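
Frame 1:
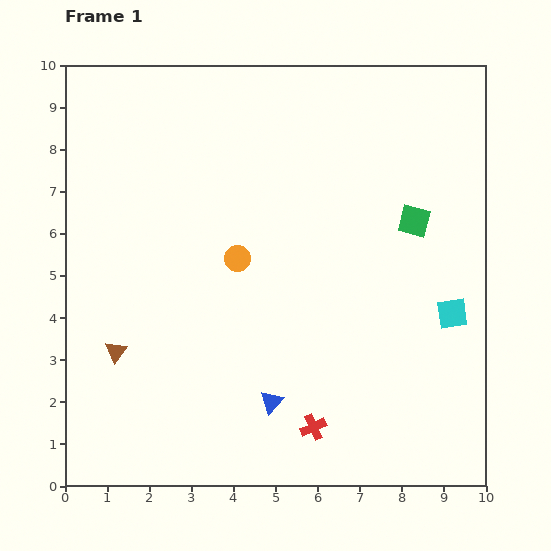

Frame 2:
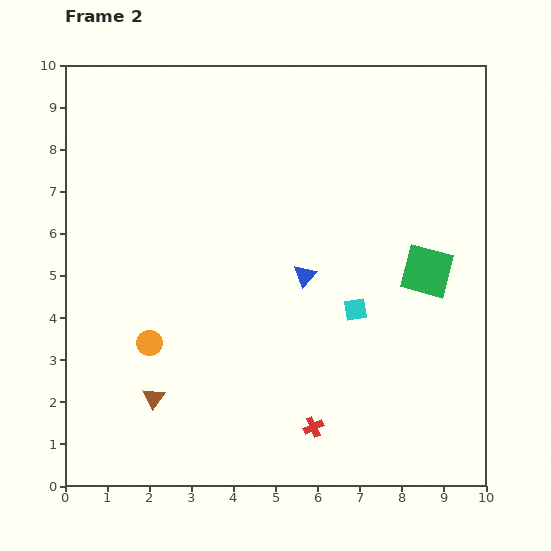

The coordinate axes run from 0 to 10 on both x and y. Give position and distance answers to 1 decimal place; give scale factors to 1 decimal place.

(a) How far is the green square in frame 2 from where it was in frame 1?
1.2

The green square moved from (8.3, 6.3) to (8.6, 5.1), a distance of √(0.3² + 1.2²) ≈ 1.2.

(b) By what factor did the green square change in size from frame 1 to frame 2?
1.6×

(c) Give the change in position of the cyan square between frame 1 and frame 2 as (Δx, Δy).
(-2.3, 0.1)

The cyan square was at (9.2, 4.1) in frame 1 and (6.9, 4.2) in frame 2.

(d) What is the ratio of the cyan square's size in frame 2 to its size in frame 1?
0.7×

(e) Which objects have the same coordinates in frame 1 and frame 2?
the red cross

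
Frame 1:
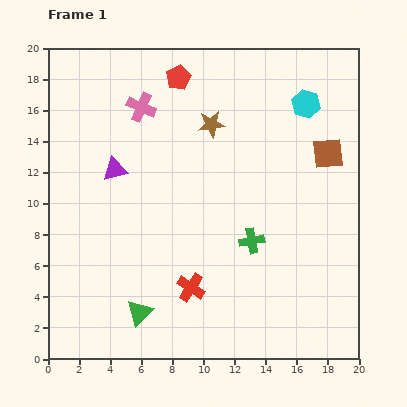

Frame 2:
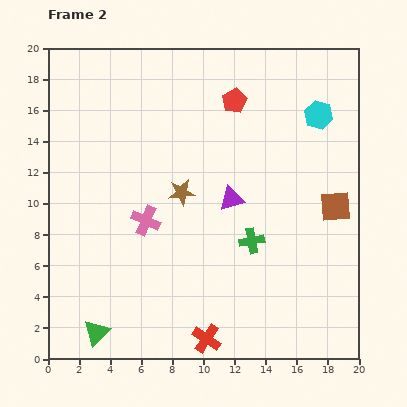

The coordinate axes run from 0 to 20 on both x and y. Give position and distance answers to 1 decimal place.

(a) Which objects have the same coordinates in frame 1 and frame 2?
the green cross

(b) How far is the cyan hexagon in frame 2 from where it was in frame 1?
1.1

The cyan hexagon moved from (16.6, 16.4) to (17.4, 15.7), a distance of √(0.8² + 0.7²) ≈ 1.1.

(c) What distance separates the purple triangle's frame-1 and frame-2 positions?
7.7

The purple triangle moved from (4.3, 12.2) to (11.8, 10.3), a distance of √(7.5² + 1.9²) ≈ 7.7.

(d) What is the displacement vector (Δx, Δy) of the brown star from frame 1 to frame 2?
(-1.9, -4.4)

The brown star was at (10.5, 15.1) in frame 1 and (8.6, 10.7) in frame 2.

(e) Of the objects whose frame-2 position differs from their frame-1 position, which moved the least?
the cyan hexagon

(moved 1.1)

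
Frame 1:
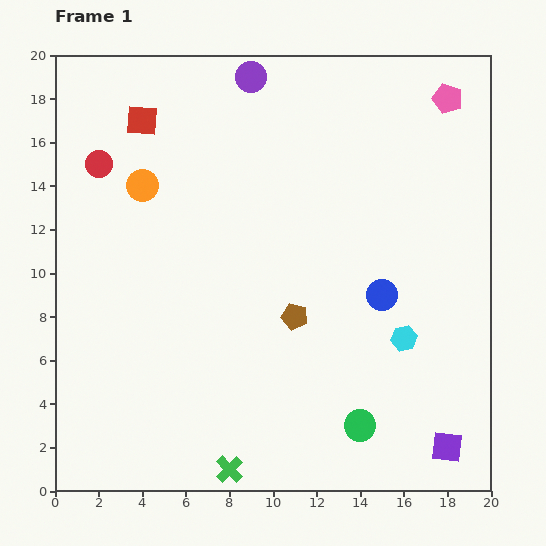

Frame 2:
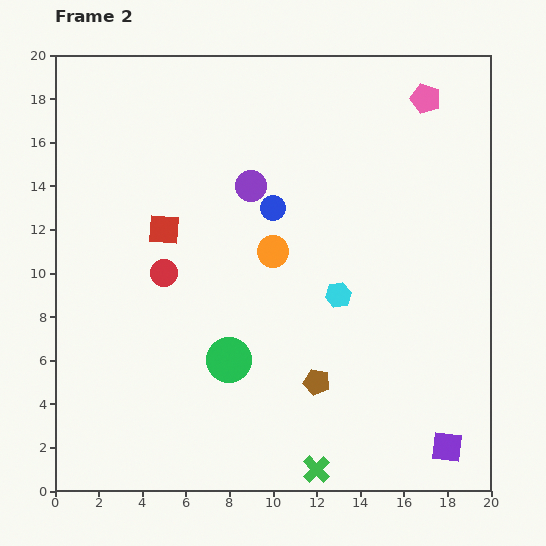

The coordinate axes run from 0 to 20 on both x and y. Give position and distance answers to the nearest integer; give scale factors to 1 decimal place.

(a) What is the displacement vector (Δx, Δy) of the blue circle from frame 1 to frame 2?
(-5, 4)

The blue circle was at (15, 9) in frame 1 and (10, 13) in frame 2.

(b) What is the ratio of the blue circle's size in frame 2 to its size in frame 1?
0.8×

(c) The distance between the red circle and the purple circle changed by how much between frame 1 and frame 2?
-2

Distance in frame 1: 8. Distance in frame 2: 6.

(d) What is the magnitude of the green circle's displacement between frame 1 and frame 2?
7

The green circle moved from (14, 3) to (8, 6), a distance of √(6² + 3²) ≈ 7.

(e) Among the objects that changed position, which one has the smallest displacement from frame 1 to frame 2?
the pink pentagon

(moved 1)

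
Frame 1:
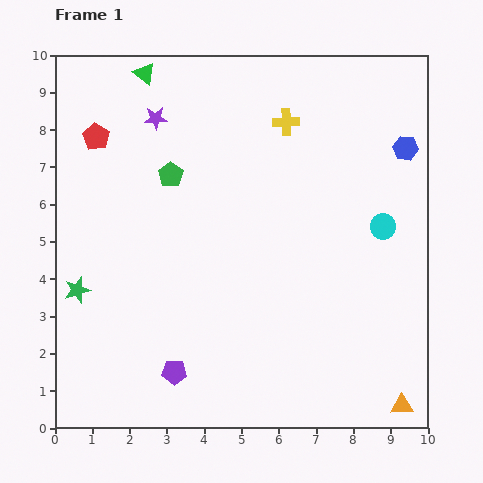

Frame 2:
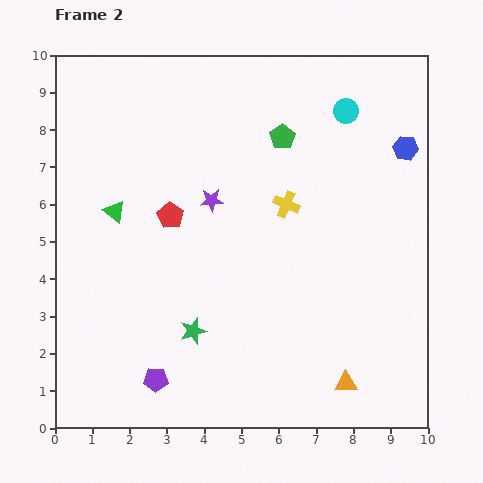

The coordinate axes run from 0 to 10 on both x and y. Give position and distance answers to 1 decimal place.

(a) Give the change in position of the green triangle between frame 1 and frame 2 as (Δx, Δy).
(-0.8, -3.7)

The green triangle was at (2.4, 9.5) in frame 1 and (1.6, 5.8) in frame 2.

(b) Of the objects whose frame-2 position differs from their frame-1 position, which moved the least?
the purple pentagon

(moved 0.5)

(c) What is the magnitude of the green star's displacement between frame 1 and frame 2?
3.3

The green star moved from (0.6, 3.7) to (3.7, 2.6), a distance of √(3.1² + 1.1²) ≈ 3.3.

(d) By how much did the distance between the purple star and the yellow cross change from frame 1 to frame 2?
-1.5

Distance in frame 1: 3.5. Distance in frame 2: 2.0.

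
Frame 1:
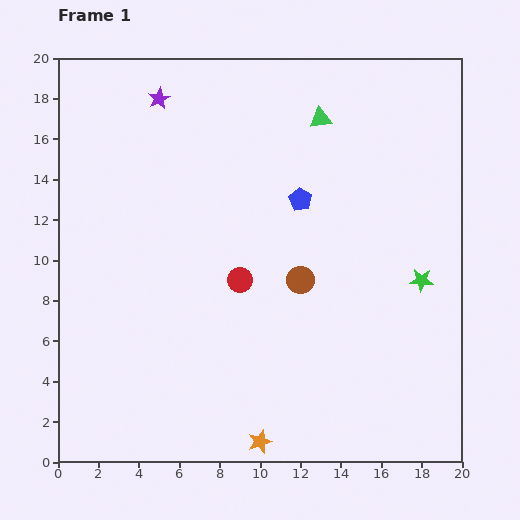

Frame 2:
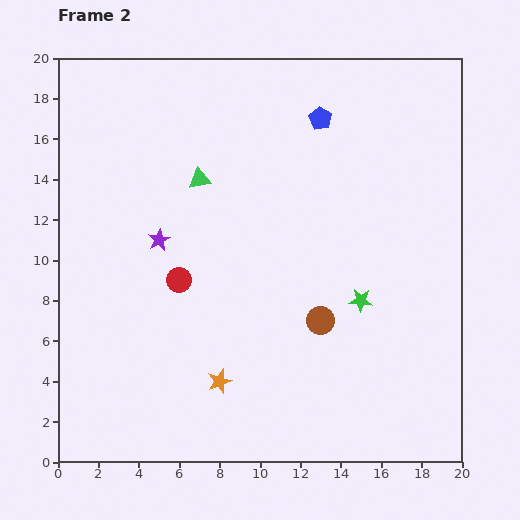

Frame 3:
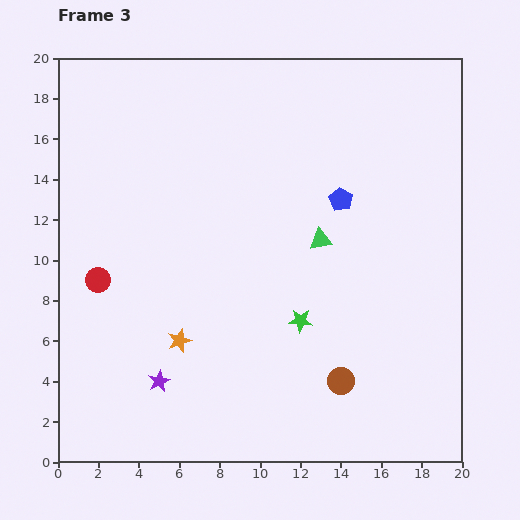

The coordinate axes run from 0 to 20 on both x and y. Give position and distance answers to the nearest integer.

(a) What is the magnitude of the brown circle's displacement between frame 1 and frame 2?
2

The brown circle moved from (12, 9) to (13, 7), a distance of √(1² + 2²) ≈ 2.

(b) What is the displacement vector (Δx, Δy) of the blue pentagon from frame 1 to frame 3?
(2, 0)

The blue pentagon was at (12, 13) in frame 1 and (14, 13) in frame 3.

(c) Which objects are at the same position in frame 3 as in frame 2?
none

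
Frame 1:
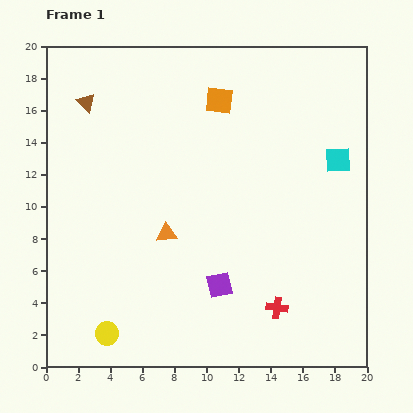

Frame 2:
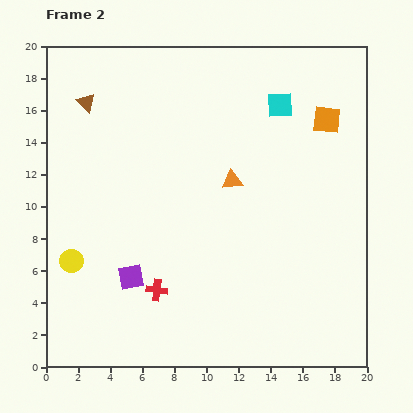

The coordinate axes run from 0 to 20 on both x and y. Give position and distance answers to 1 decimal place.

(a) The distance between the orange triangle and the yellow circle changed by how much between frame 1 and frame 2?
+4.0

Distance in frame 1: 7.2. Distance in frame 2: 11.2.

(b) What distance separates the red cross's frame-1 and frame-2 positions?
7.6

The red cross moved from (14.4, 3.7) to (6.9, 4.8), a distance of √(7.5² + 1.1²) ≈ 7.6.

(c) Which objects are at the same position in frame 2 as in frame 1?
the brown triangle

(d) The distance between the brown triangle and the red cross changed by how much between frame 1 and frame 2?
-5.0

Distance in frame 1: 17.5. Distance in frame 2: 12.5.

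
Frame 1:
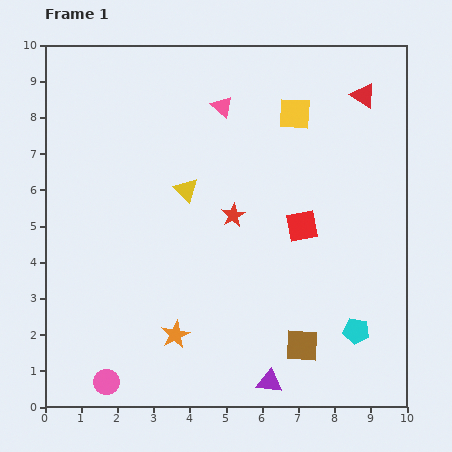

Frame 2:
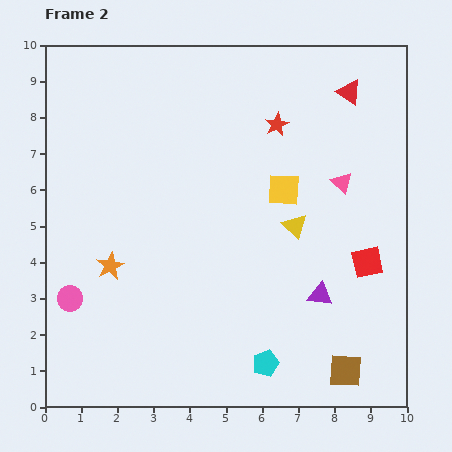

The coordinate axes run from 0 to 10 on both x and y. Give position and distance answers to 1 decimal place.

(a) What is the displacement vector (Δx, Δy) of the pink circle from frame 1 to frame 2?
(-1.0, 2.3)

The pink circle was at (1.7, 0.7) in frame 1 and (0.7, 3.0) in frame 2.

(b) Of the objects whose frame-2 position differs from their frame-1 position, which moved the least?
the red triangle

(moved 0.4)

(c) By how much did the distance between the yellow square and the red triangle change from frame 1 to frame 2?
+1.2

Distance in frame 1: 2.0. Distance in frame 2: 3.2.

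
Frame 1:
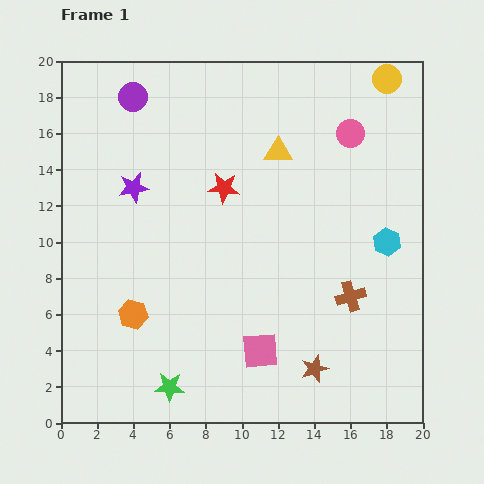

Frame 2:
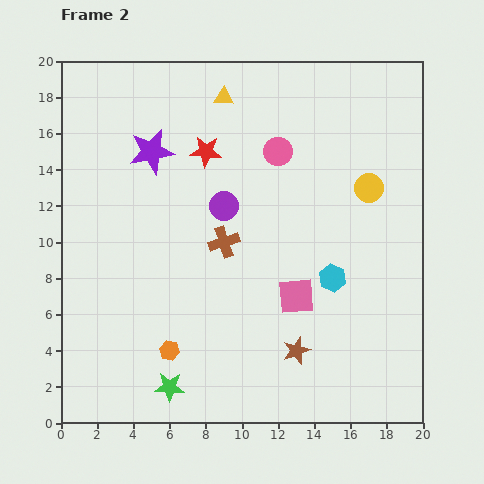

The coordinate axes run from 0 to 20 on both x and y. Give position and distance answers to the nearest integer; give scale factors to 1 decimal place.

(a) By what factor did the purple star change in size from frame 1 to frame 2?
1.5×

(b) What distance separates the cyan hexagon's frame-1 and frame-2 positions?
4

The cyan hexagon moved from (18, 10) to (15, 8), a distance of √(3² + 2²) ≈ 4.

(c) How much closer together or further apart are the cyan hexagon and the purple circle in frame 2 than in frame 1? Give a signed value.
-9

Distance in frame 1: 16. Distance in frame 2: 7.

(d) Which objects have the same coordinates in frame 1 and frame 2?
the green star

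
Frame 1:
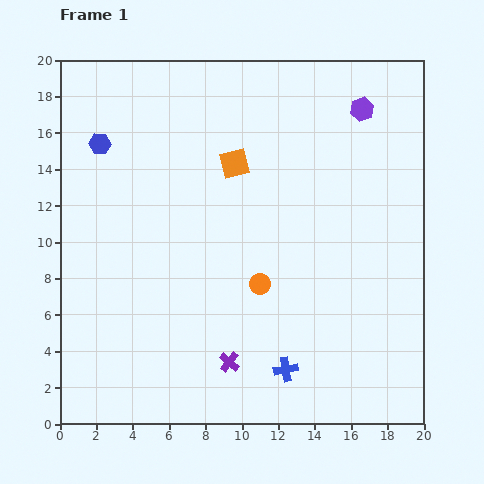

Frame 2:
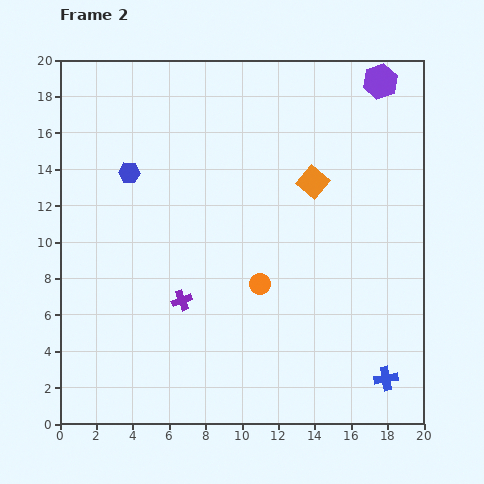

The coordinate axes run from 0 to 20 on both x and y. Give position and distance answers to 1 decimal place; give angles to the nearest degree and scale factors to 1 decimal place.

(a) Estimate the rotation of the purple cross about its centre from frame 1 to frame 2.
30° clockwise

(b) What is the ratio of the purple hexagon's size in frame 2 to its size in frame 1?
1.5×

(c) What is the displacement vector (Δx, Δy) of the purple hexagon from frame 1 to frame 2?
(1.0, 1.5)

The purple hexagon was at (16.6, 17.3) in frame 1 and (17.6, 18.8) in frame 2.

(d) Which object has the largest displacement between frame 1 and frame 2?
the blue cross

(moved 5.5; next 4.4)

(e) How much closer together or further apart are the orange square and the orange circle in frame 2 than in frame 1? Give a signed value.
-0.4

Distance in frame 1: 6.7. Distance in frame 2: 6.3.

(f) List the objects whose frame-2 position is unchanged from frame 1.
the orange circle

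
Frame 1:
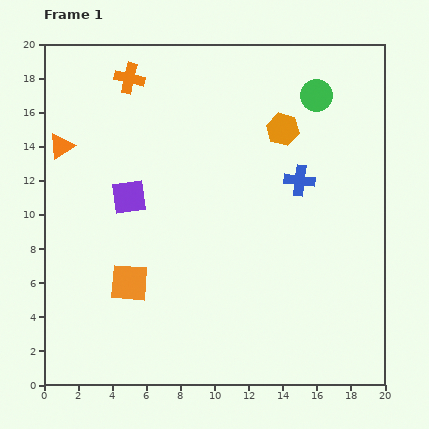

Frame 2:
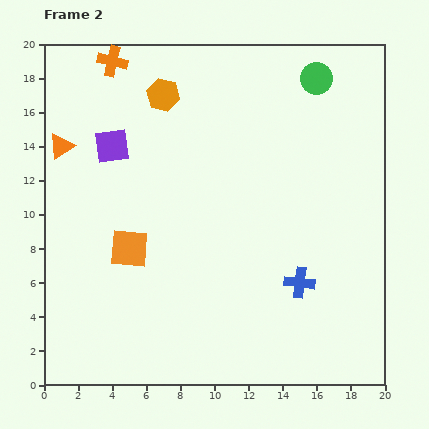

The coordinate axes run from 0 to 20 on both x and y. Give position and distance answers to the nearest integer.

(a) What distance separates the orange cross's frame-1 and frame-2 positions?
1

The orange cross moved from (5, 18) to (4, 19), a distance of √(1² + 1²) ≈ 1.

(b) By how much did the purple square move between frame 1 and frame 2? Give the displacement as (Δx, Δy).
(-1, 3)

The purple square was at (5, 11) in frame 1 and (4, 14) in frame 2.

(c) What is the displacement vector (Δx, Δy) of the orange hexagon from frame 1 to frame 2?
(-7, 2)

The orange hexagon was at (14, 15) in frame 1 and (7, 17) in frame 2.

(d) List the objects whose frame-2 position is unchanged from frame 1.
the orange triangle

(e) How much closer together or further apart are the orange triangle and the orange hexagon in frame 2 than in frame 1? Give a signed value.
-6

Distance in frame 1: 13. Distance in frame 2: 7.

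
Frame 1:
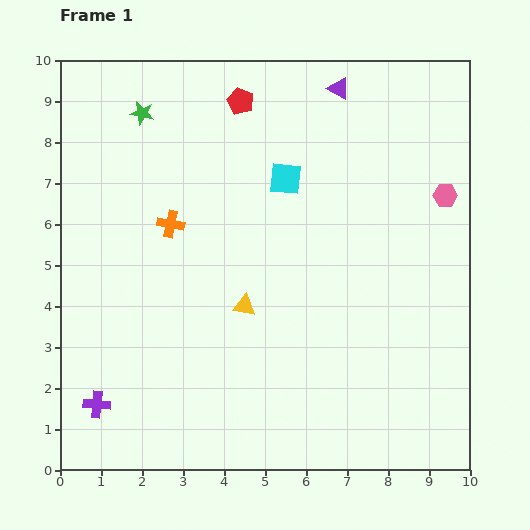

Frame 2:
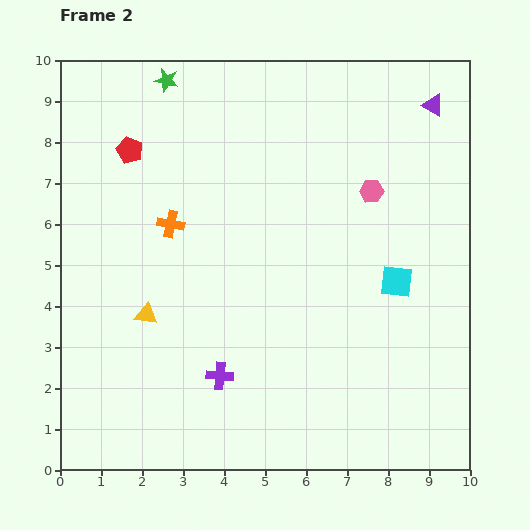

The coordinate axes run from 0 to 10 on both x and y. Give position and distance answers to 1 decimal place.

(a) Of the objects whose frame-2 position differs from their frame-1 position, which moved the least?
the green star

(moved 1.0)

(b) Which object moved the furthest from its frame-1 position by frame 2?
the cyan square

(moved 3.7; next 3.1)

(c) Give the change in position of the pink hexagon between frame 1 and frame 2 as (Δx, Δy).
(-1.8, 0.1)

The pink hexagon was at (9.4, 6.7) in frame 1 and (7.6, 6.8) in frame 2.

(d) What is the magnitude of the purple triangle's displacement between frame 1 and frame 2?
2.3

The purple triangle moved from (6.8, 9.3) to (9.1, 8.9), a distance of √(2.3² + 0.4²) ≈ 2.3.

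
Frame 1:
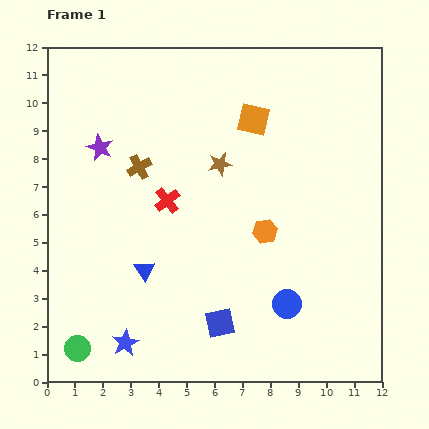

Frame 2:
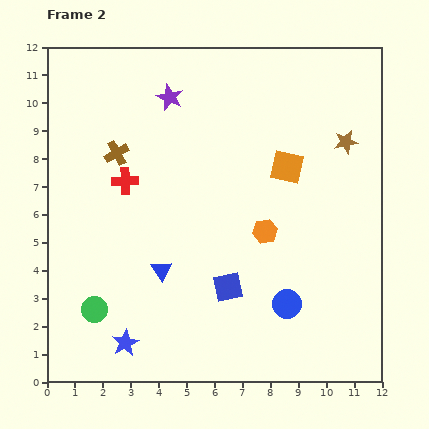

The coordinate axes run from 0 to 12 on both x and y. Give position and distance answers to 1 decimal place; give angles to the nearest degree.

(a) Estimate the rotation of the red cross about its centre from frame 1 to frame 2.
36° clockwise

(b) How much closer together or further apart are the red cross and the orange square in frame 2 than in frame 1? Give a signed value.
+1.6

Distance in frame 1: 4.2. Distance in frame 2: 5.8.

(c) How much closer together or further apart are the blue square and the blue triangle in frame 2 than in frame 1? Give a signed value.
-0.8

Distance in frame 1: 3.3. Distance in frame 2: 2.5.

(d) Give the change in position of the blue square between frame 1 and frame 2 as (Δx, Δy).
(0.3, 1.3)

The blue square was at (6.2, 2.1) in frame 1 and (6.5, 3.4) in frame 2.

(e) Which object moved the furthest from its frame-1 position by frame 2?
the brown star

(moved 4.6; next 3.1)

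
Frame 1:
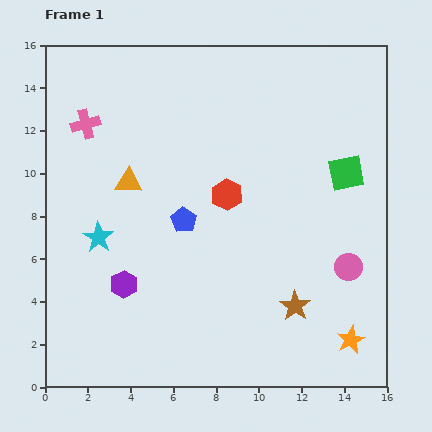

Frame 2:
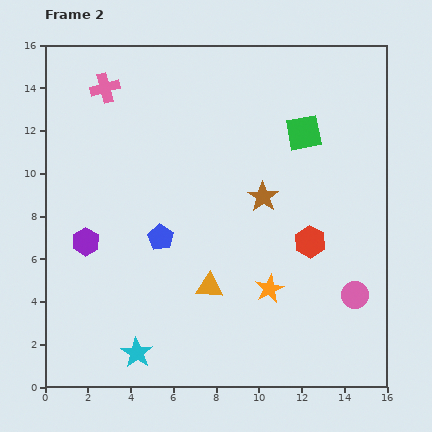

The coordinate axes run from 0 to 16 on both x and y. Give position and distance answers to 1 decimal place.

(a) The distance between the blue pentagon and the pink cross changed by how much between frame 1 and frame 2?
+1.1

Distance in frame 1: 6.4. Distance in frame 2: 7.5.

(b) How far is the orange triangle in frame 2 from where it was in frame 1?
6.2

The orange triangle moved from (3.9, 9.6) to (7.7, 4.7), a distance of √(3.8² + 4.9²) ≈ 6.2.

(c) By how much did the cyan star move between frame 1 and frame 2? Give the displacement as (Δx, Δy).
(1.8, -5.4)

The cyan star was at (2.5, 7.0) in frame 1 and (4.3, 1.6) in frame 2.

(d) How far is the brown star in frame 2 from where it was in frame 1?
5.3

The brown star moved from (11.7, 3.8) to (10.2, 8.9), a distance of √(1.5² + 5.1²) ≈ 5.3.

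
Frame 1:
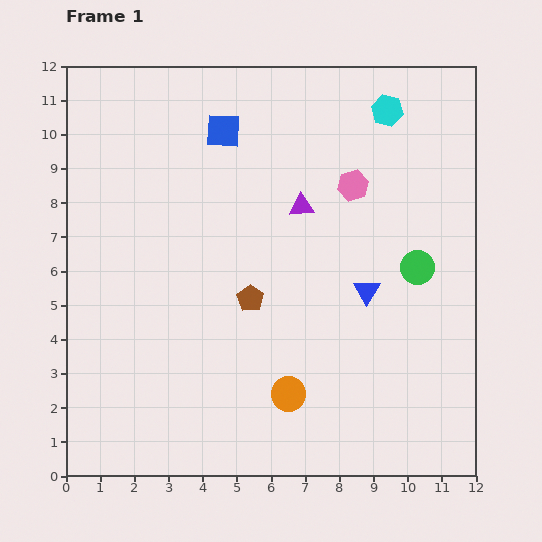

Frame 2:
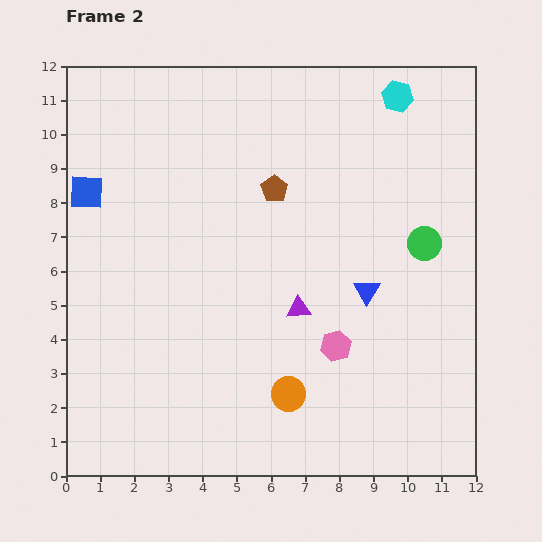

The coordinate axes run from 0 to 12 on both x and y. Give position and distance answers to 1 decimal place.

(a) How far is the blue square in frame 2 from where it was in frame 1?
4.4

The blue square moved from (4.6, 10.1) to (0.6, 8.3), a distance of √(4.0² + 1.8²) ≈ 4.4.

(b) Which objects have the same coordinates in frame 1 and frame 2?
the blue triangle, the orange circle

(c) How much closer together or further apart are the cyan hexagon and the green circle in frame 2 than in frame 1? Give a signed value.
-0.3

Distance in frame 1: 4.7. Distance in frame 2: 4.4.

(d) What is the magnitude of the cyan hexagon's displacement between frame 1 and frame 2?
0.5

The cyan hexagon moved from (9.4, 10.7) to (9.7, 11.1), a distance of √(0.3² + 0.4²) ≈ 0.5.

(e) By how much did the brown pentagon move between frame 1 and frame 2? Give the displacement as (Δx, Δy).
(0.7, 3.2)

The brown pentagon was at (5.4, 5.2) in frame 1 and (6.1, 8.4) in frame 2.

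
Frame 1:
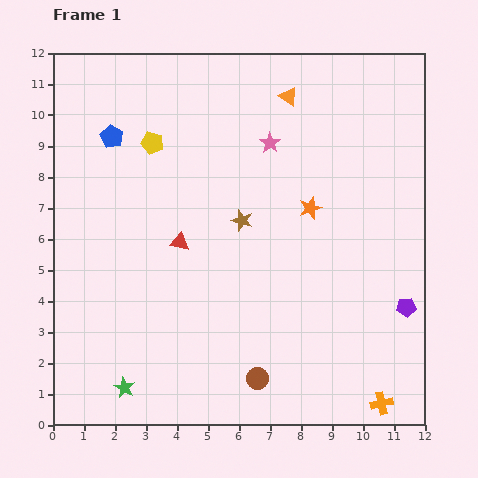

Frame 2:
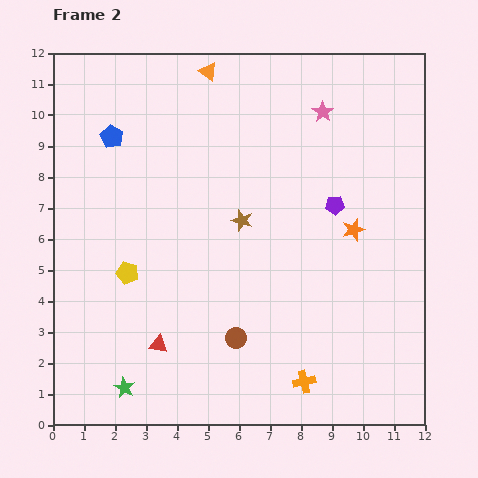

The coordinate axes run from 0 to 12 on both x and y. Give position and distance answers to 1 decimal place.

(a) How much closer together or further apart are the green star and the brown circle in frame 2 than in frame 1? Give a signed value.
-0.4

Distance in frame 1: 4.3. Distance in frame 2: 3.9.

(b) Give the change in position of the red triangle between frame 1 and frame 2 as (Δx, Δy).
(-0.7, -3.3)

The red triangle was at (4.1, 5.9) in frame 1 and (3.4, 2.6) in frame 2.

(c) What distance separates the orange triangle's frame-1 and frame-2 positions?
2.7

The orange triangle moved from (7.6, 10.6) to (5.0, 11.4), a distance of √(2.6² + 0.8²) ≈ 2.7.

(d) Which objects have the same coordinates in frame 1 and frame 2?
the green star, the blue pentagon, the brown star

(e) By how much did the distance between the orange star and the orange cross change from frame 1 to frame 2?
-1.5

Distance in frame 1: 6.7. Distance in frame 2: 5.2.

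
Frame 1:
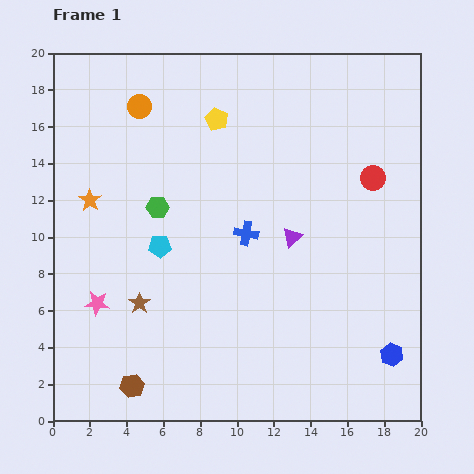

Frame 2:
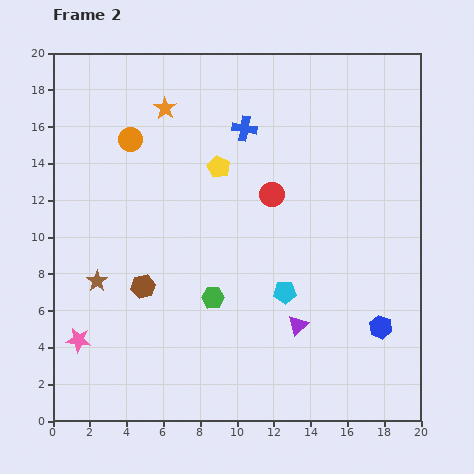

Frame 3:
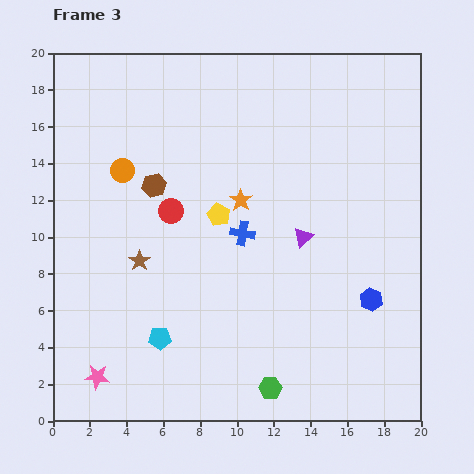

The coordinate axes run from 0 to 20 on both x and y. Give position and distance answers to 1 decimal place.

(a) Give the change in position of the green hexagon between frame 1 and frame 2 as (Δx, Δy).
(3.0, -4.9)

The green hexagon was at (5.7, 11.6) in frame 1 and (8.7, 6.7) in frame 2.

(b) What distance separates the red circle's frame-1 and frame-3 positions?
11.1

The red circle moved from (17.4, 13.2) to (6.4, 11.4), a distance of √(11.0² + 1.8²) ≈ 11.1.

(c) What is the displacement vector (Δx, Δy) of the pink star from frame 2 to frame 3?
(1.0, -2.0)

The pink star was at (1.4, 4.4) in frame 2 and (2.4, 2.4) in frame 3.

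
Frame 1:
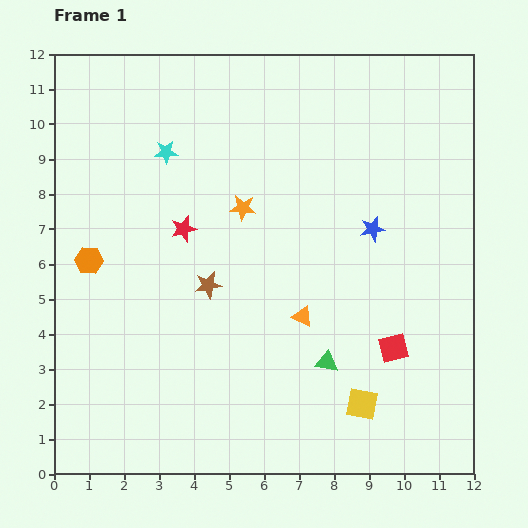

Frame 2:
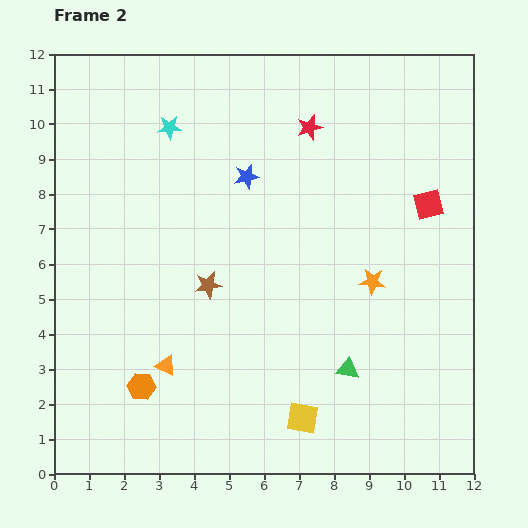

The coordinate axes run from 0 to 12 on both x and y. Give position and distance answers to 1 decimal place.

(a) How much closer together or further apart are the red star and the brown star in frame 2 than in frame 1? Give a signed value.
+3.7

Distance in frame 1: 1.7. Distance in frame 2: 5.4.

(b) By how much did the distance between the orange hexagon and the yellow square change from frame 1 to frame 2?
-4.1

Distance in frame 1: 8.8. Distance in frame 2: 4.7.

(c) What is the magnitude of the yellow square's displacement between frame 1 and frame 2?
1.7

The yellow square moved from (8.8, 2.0) to (7.1, 1.6), a distance of √(1.7² + 0.4²) ≈ 1.7.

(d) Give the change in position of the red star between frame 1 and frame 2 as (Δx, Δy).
(3.6, 2.9)

The red star was at (3.7, 7.0) in frame 1 and (7.3, 9.9) in frame 2.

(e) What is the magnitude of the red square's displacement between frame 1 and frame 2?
4.2

The red square moved from (9.7, 3.6) to (10.7, 7.7), a distance of √(1.0² + 4.1²) ≈ 4.2.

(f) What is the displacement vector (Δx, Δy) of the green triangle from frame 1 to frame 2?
(0.6, -0.2)

The green triangle was at (7.8, 3.2) in frame 1 and (8.4, 3.0) in frame 2.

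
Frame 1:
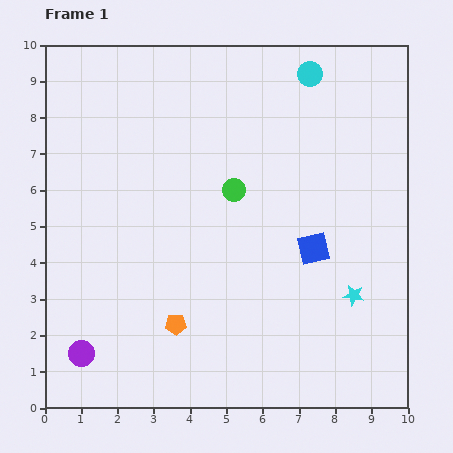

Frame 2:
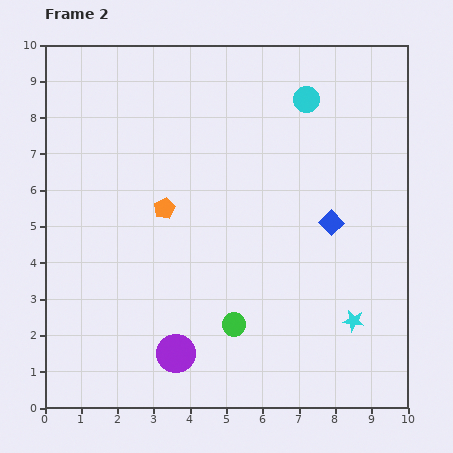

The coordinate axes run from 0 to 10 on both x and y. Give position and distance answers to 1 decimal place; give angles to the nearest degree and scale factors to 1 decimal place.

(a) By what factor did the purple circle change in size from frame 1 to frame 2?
1.5×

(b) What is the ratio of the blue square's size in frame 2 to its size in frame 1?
0.7×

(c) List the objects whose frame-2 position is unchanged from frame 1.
none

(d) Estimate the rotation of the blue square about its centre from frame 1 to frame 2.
31° counter-clockwise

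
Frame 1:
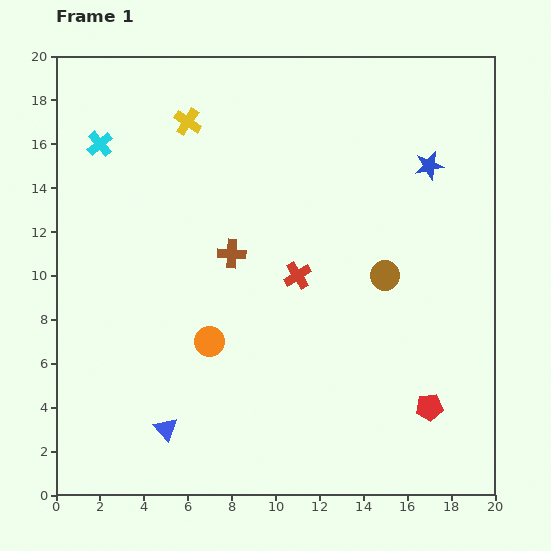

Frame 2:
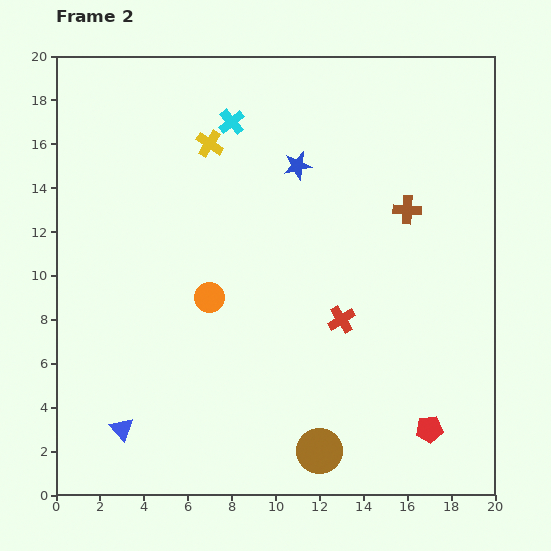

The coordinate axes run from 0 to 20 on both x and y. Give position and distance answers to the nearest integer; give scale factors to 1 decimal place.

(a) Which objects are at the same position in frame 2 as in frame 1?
none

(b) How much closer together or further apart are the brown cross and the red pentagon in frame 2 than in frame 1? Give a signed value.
-1

Distance in frame 1: 11. Distance in frame 2: 10.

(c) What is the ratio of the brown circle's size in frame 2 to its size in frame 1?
1.6×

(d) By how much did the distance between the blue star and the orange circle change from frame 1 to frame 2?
-6

Distance in frame 1: 13. Distance in frame 2: 7.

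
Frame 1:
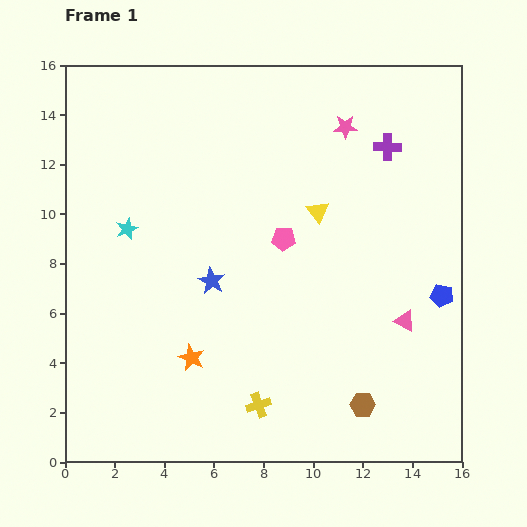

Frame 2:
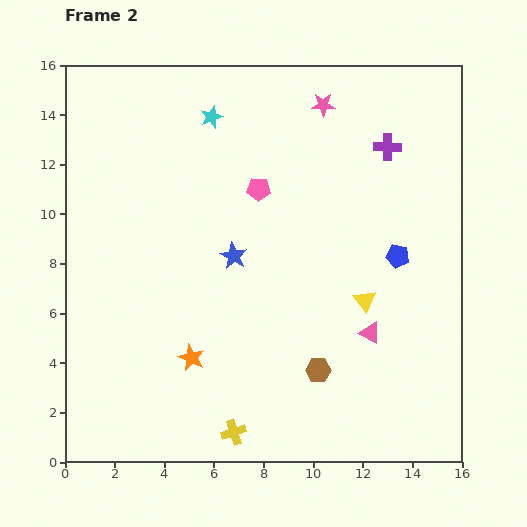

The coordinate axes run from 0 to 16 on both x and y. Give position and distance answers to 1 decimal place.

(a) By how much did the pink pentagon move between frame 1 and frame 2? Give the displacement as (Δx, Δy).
(-1.0, 2.0)

The pink pentagon was at (8.8, 9.0) in frame 1 and (7.8, 11.0) in frame 2.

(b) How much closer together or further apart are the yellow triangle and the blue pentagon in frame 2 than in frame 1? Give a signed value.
-3.8

Distance in frame 1: 6.0. Distance in frame 2: 2.2.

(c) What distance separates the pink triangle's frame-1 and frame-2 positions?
1.5

The pink triangle moved from (13.7, 5.7) to (12.3, 5.2), a distance of √(1.4² + 0.5²) ≈ 1.5.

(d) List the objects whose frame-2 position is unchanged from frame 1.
the orange star, the purple cross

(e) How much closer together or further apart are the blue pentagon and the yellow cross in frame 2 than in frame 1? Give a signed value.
+1.1

Distance in frame 1: 8.6. Distance in frame 2: 9.7.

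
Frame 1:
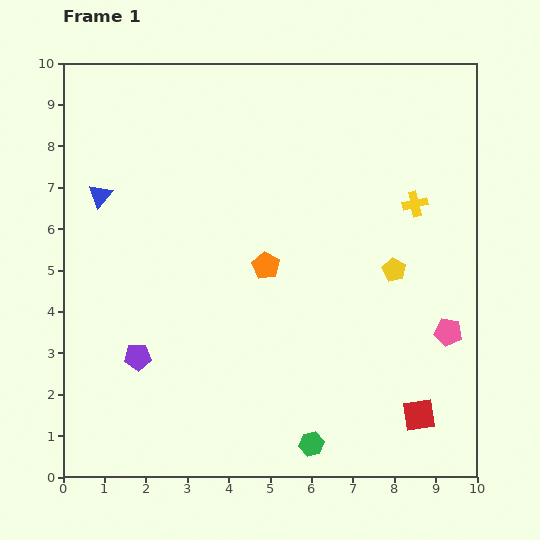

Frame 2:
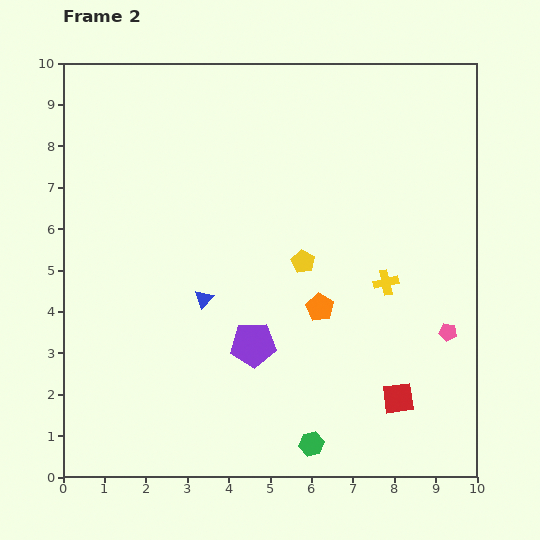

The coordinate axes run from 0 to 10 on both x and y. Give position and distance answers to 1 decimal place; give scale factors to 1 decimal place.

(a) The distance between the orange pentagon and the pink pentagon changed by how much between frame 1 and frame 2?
-1.5

Distance in frame 1: 4.7. Distance in frame 2: 3.2.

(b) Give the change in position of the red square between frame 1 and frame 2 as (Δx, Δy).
(-0.5, 0.4)

The red square was at (8.6, 1.5) in frame 1 and (8.1, 1.9) in frame 2.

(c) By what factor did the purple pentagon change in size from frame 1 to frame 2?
1.7×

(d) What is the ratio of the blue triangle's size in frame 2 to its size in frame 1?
0.8×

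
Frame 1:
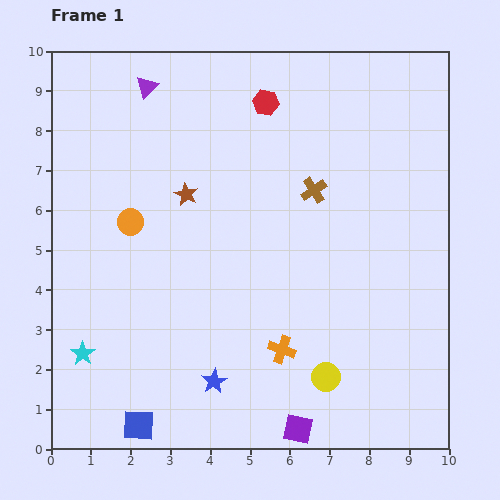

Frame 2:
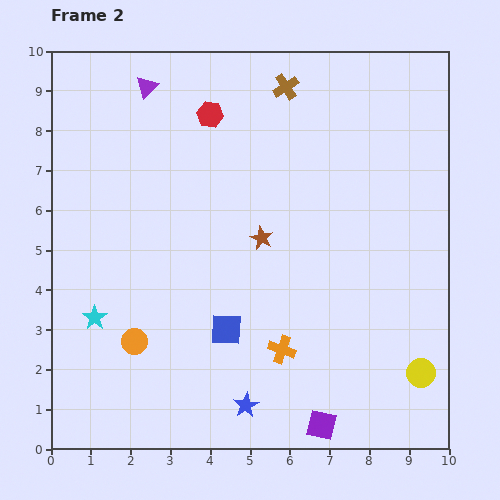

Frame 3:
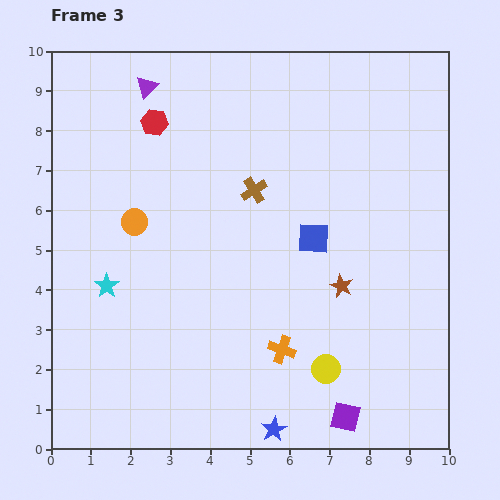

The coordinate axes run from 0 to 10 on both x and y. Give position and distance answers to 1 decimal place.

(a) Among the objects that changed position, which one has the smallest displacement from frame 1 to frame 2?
the purple square

(moved 0.6)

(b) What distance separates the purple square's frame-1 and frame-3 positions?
1.2

The purple square moved from (6.2, 0.5) to (7.4, 0.8), a distance of √(1.2² + 0.3²) ≈ 1.2.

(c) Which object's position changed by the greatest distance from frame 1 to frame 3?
the blue square

(moved 6.4; next 4.5)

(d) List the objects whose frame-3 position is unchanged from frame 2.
the purple triangle, the orange cross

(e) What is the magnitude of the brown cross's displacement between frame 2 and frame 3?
2.7

The brown cross moved from (5.9, 9.1) to (5.1, 6.5), a distance of √(0.8² + 2.6²) ≈ 2.7.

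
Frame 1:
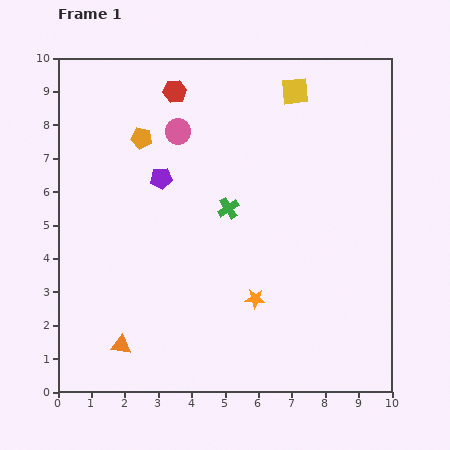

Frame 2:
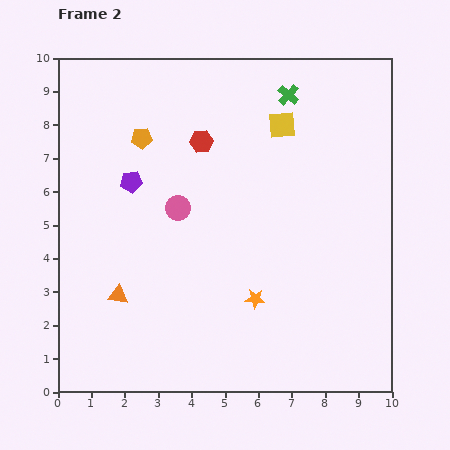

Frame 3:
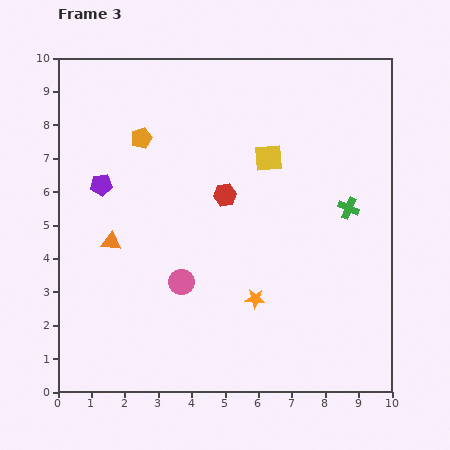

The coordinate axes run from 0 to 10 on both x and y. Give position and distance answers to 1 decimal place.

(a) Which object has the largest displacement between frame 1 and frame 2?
the green cross

(moved 3.8; next 2.3)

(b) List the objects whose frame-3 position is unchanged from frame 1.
the orange pentagon, the orange star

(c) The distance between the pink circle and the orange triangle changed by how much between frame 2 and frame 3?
-0.8

Distance in frame 2: 3.2. Distance in frame 3: 2.4.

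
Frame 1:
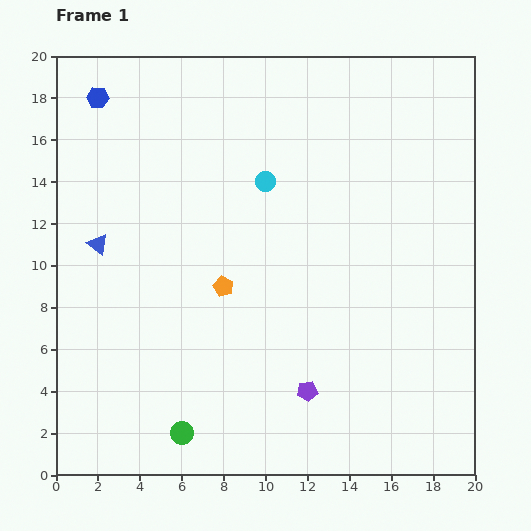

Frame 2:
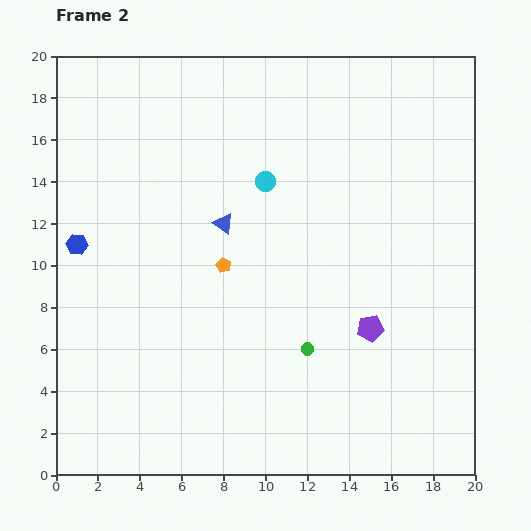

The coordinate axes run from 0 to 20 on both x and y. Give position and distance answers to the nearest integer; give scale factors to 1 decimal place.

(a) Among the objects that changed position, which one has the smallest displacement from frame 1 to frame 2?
the orange pentagon

(moved 1)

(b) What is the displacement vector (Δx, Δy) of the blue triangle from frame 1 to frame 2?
(6, 1)

The blue triangle was at (2, 11) in frame 1 and (8, 12) in frame 2.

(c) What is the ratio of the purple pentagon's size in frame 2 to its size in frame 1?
1.3×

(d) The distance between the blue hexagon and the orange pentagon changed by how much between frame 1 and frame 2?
-4

Distance in frame 1: 11. Distance in frame 2: 7.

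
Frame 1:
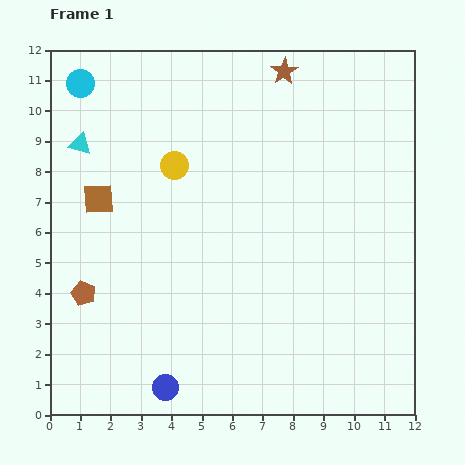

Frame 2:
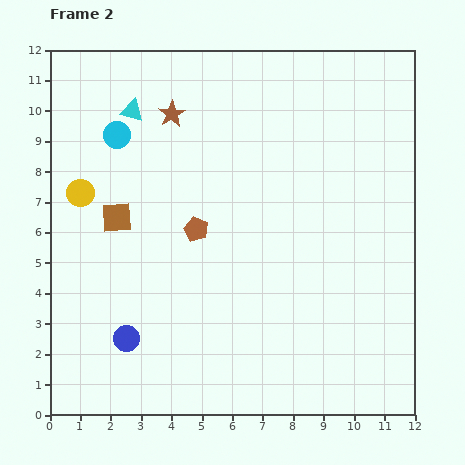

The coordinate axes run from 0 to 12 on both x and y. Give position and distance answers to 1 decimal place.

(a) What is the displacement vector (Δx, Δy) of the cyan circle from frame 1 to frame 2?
(1.2, -1.7)

The cyan circle was at (1.0, 10.9) in frame 1 and (2.2, 9.2) in frame 2.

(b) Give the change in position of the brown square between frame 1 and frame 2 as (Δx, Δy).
(0.6, -0.6)

The brown square was at (1.6, 7.1) in frame 1 and (2.2, 6.5) in frame 2.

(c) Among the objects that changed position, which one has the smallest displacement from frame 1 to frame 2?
the brown square

(moved 0.8)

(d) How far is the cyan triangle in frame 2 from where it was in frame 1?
2.0

The cyan triangle moved from (1.0, 8.9) to (2.7, 10.0), a distance of √(1.7² + 1.1²) ≈ 2.0.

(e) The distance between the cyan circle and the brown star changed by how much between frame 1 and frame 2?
-4.8

Distance in frame 1: 6.7. Distance in frame 2: 1.9.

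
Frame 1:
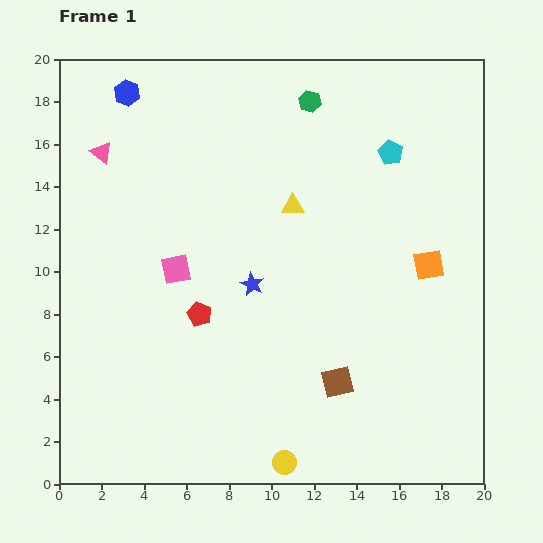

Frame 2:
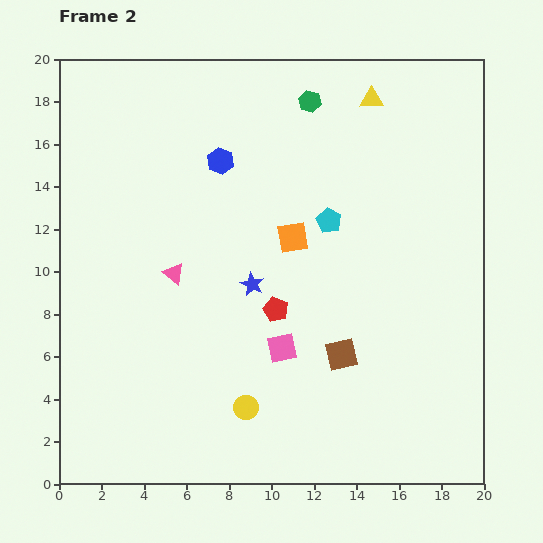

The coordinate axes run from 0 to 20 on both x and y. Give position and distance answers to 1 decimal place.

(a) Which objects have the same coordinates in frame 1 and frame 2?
the blue star, the green hexagon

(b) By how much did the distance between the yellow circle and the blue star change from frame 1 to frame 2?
-2.7

Distance in frame 1: 8.5. Distance in frame 2: 5.8.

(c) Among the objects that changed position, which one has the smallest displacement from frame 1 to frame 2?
the brown square

(moved 1.3)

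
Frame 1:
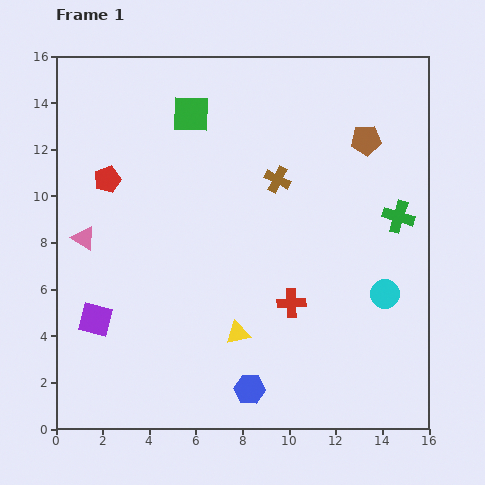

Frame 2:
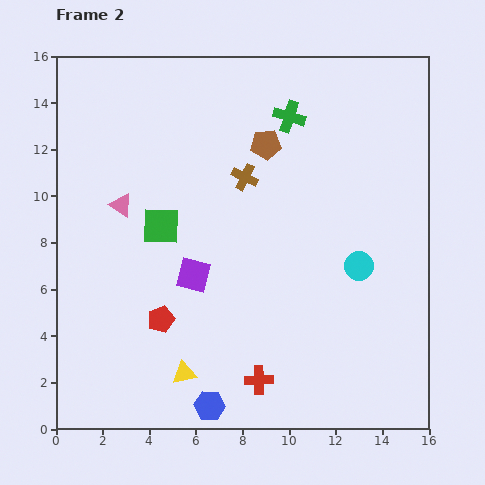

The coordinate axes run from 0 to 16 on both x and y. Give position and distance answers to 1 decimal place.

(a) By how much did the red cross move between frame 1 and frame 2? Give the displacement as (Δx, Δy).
(-1.4, -3.3)

The red cross was at (10.1, 5.4) in frame 1 and (8.7, 2.1) in frame 2.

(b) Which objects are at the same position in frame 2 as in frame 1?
none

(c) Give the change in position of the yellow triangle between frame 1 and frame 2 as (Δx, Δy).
(-2.3, -1.7)

The yellow triangle was at (7.8, 4.1) in frame 1 and (5.5, 2.4) in frame 2.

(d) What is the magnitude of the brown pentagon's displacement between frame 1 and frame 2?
4.3

The brown pentagon moved from (13.3, 12.4) to (9.0, 12.2), a distance of √(4.3² + 0.2²) ≈ 4.3.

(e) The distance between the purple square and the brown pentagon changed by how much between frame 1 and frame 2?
-7.5

Distance in frame 1: 13.9. Distance in frame 2: 6.4.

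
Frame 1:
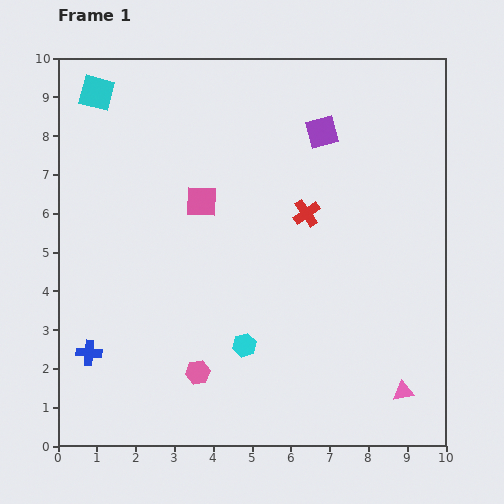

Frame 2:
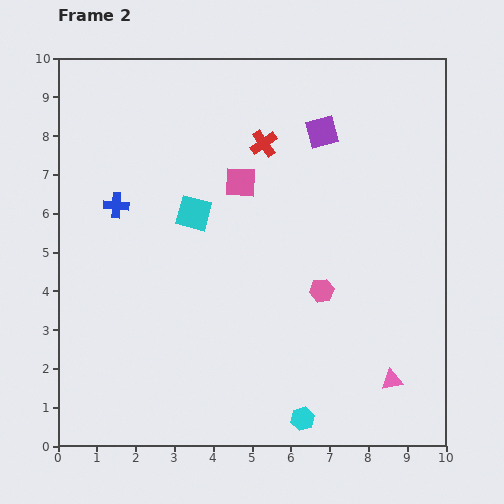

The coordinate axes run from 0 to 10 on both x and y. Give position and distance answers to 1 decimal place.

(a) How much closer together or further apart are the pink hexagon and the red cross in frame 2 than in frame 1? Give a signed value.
-0.9

Distance in frame 1: 5.0. Distance in frame 2: 4.1.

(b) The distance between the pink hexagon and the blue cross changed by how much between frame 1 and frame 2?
+2.9

Distance in frame 1: 2.8. Distance in frame 2: 5.7.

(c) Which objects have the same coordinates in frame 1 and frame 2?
the purple square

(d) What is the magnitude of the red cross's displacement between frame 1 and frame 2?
2.1

The red cross moved from (6.4, 6.0) to (5.3, 7.8), a distance of √(1.1² + 1.8²) ≈ 2.1.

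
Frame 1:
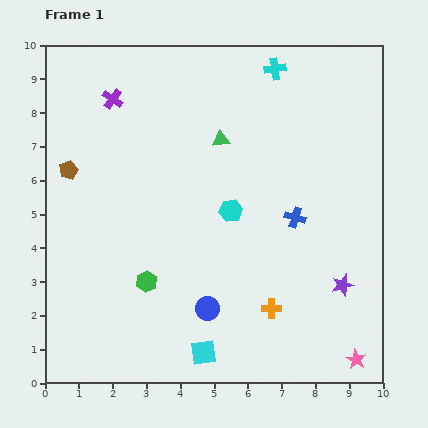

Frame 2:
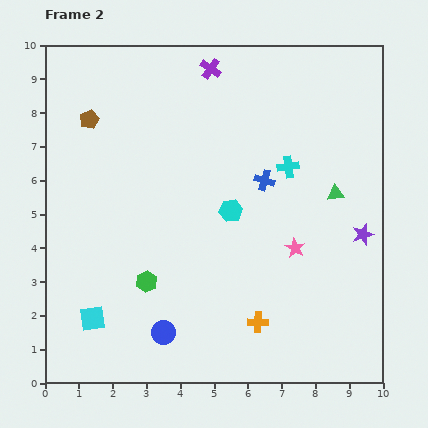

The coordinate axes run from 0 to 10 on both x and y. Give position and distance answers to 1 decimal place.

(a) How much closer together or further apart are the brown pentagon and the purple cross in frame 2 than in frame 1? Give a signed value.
+1.4

Distance in frame 1: 2.5. Distance in frame 2: 3.9.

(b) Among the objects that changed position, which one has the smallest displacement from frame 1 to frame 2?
the orange cross

(moved 0.6)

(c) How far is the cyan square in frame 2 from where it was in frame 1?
3.4

The cyan square moved from (4.7, 0.9) to (1.4, 1.9), a distance of √(3.3² + 1.0²) ≈ 3.4.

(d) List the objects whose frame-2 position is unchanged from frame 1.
the cyan hexagon, the green hexagon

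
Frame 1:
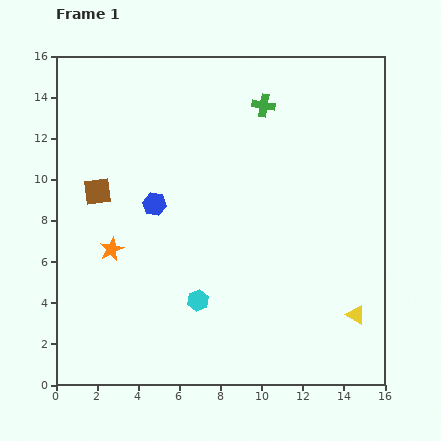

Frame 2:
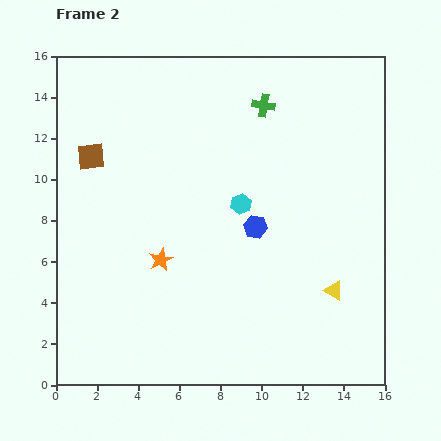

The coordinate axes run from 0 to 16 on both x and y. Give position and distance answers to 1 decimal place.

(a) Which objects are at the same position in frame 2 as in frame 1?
the green cross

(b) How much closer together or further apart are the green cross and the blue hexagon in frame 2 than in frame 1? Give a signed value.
-1.3

Distance in frame 1: 7.2. Distance in frame 2: 5.9.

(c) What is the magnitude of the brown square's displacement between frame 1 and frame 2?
1.7

The brown square moved from (2.0, 9.4) to (1.7, 11.1), a distance of √(0.3² + 1.7²) ≈ 1.7.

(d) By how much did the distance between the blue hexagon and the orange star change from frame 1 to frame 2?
+1.9

Distance in frame 1: 3.0. Distance in frame 2: 4.9.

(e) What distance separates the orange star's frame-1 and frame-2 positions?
2.5

The orange star moved from (2.7, 6.6) to (5.1, 6.1), a distance of √(2.4² + 0.5²) ≈ 2.5.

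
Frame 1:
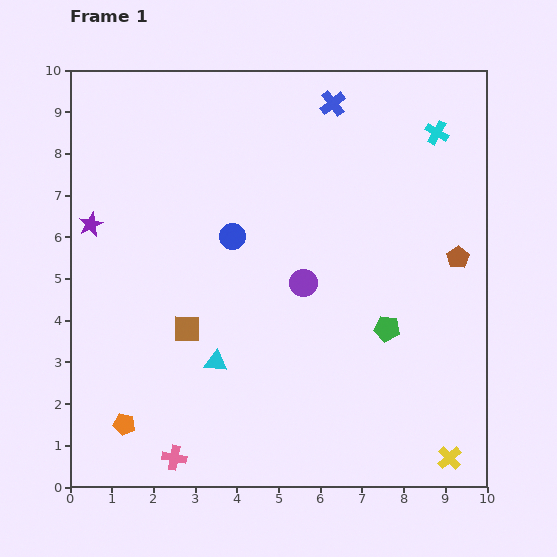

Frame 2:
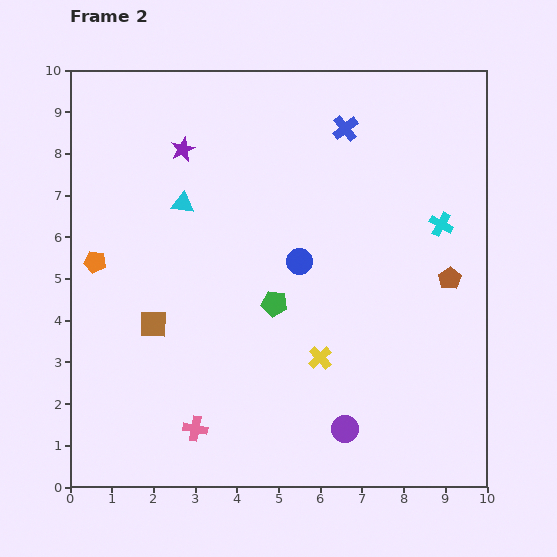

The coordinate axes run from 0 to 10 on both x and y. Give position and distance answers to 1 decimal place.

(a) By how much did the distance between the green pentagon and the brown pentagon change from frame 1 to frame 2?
+1.8

Distance in frame 1: 2.4. Distance in frame 2: 4.2.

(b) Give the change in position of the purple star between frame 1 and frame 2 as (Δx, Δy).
(2.2, 1.8)

The purple star was at (0.5, 6.3) in frame 1 and (2.7, 8.1) in frame 2.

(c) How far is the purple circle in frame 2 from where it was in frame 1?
3.6

The purple circle moved from (5.6, 4.9) to (6.6, 1.4), a distance of √(1.0² + 3.5²) ≈ 3.6.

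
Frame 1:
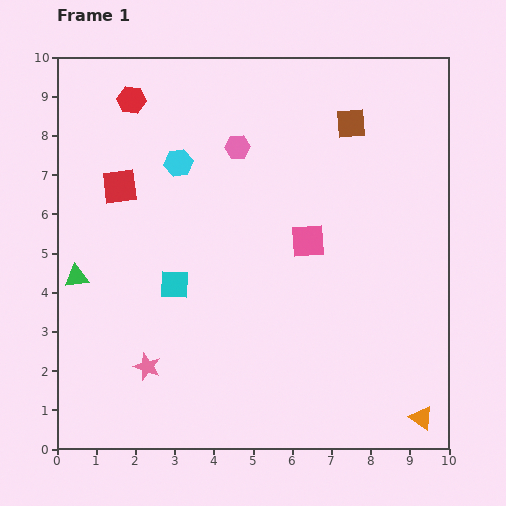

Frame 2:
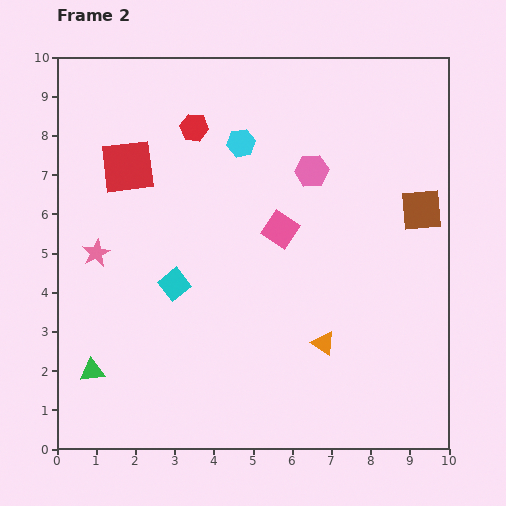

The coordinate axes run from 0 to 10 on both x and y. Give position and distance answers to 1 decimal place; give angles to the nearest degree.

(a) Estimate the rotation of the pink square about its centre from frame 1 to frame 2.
40° clockwise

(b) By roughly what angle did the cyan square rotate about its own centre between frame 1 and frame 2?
39° counter-clockwise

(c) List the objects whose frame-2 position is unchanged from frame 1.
the cyan square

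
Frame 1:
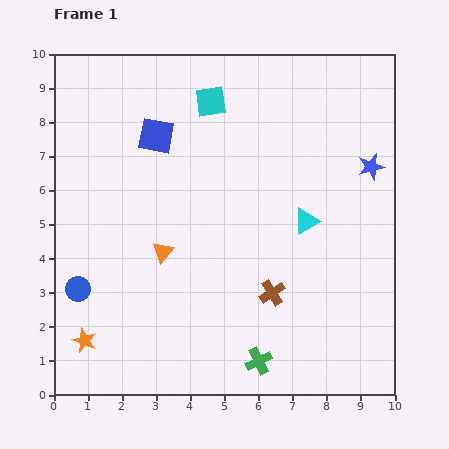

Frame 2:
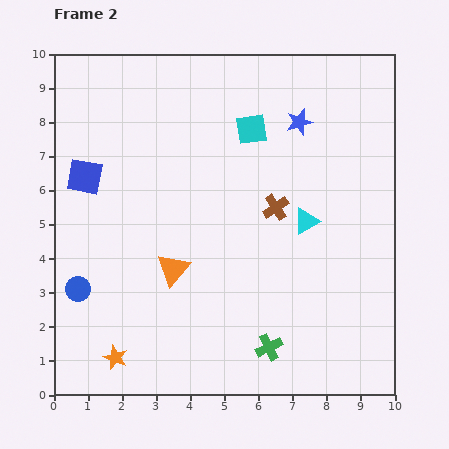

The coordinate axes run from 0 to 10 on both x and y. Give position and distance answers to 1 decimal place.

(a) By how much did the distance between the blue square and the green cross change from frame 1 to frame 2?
+0.2

Distance in frame 1: 7.2. Distance in frame 2: 7.4.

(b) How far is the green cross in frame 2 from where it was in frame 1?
0.5

The green cross moved from (6.0, 1.0) to (6.3, 1.4), a distance of √(0.3² + 0.4²) ≈ 0.5.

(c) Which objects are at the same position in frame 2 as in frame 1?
the cyan triangle, the blue circle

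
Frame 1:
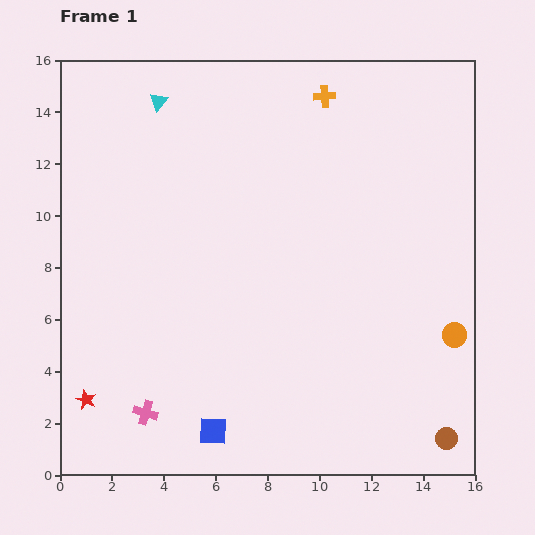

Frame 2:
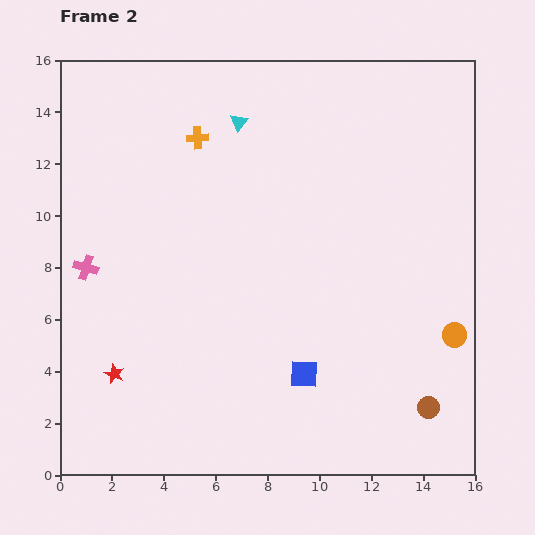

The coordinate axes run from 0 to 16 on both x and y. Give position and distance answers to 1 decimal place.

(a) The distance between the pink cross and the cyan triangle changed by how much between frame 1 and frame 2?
-3.9

Distance in frame 1: 12.0. Distance in frame 2: 8.1.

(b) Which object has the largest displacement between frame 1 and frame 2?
the pink cross

(moved 6.1; next 5.2)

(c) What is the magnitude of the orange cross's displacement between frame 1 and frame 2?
5.2

The orange cross moved from (10.2, 14.6) to (5.3, 13.0), a distance of √(4.9² + 1.6²) ≈ 5.2.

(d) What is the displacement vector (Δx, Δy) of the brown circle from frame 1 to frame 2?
(-0.7, 1.2)

The brown circle was at (14.9, 1.4) in frame 1 and (14.2, 2.6) in frame 2.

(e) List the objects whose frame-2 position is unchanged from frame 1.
the orange circle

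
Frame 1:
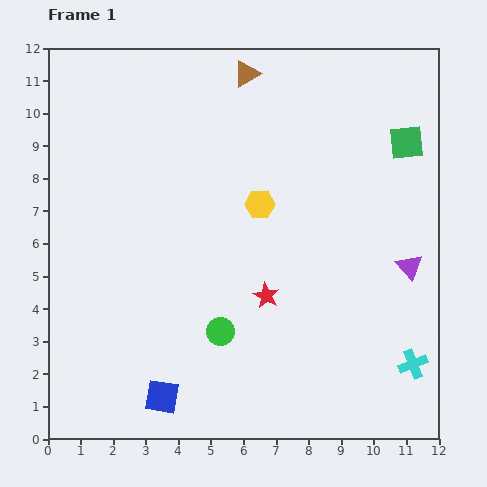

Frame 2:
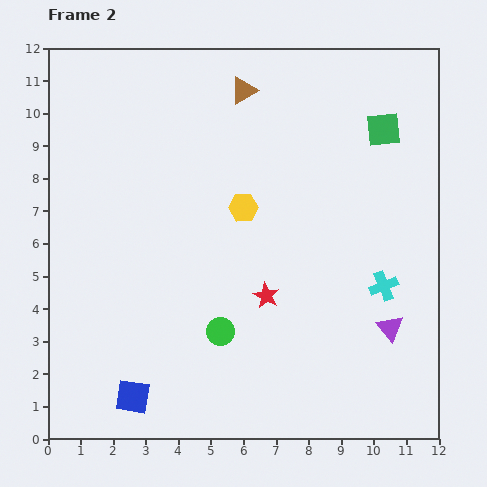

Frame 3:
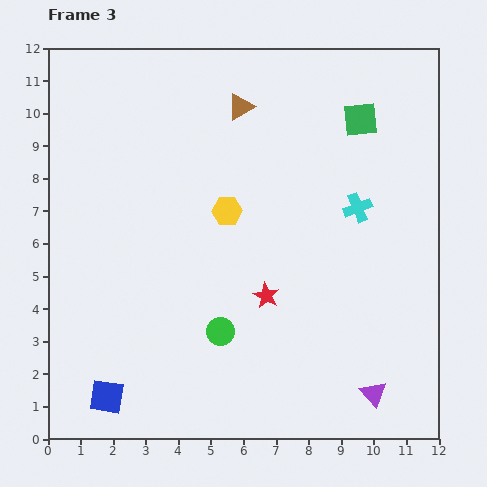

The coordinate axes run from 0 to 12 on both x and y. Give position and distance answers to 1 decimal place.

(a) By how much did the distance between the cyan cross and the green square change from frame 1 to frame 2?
-2.0

Distance in frame 1: 6.8. Distance in frame 2: 4.8.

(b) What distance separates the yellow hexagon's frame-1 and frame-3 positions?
1.0

The yellow hexagon moved from (6.5, 7.2) to (5.5, 7.0), a distance of √(1.0² + 0.2²) ≈ 1.0.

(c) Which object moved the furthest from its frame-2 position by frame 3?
the cyan cross

(moved 2.5; next 2.1)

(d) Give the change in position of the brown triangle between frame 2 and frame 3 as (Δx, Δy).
(-0.1, -0.5)

The brown triangle was at (6.0, 10.7) in frame 2 and (5.9, 10.2) in frame 3.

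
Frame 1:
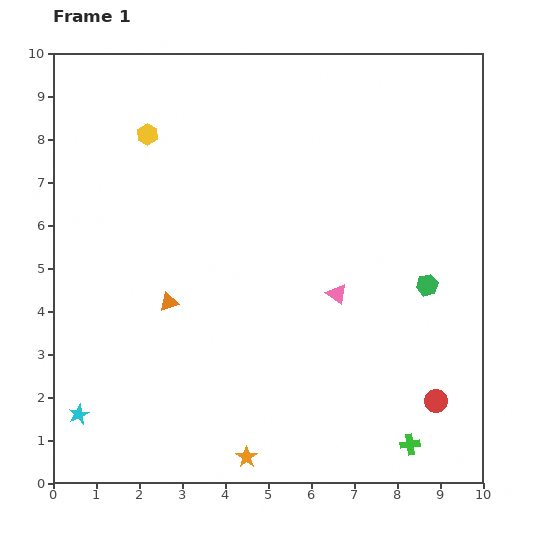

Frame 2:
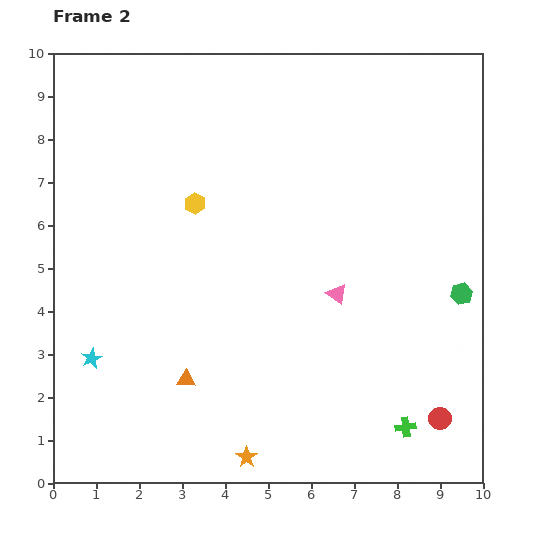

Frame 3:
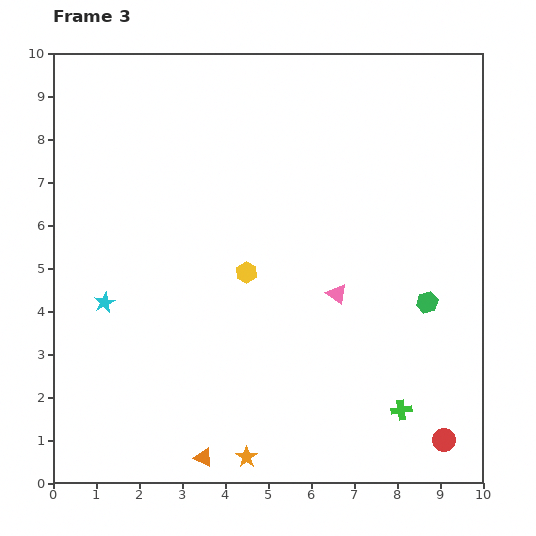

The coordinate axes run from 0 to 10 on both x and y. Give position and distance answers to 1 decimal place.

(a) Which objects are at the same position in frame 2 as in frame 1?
the pink triangle, the orange star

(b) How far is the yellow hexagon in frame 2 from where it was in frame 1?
1.9

The yellow hexagon moved from (2.2, 8.1) to (3.3, 6.5), a distance of √(1.1² + 1.6²) ≈ 1.9.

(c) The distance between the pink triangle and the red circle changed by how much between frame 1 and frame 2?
+0.4

Distance in frame 1: 3.4. Distance in frame 2: 3.8.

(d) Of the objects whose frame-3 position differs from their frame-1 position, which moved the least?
the green hexagon

(moved 0.4)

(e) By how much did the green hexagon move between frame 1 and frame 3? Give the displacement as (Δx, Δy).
(0.0, -0.4)

The green hexagon was at (8.7, 4.6) in frame 1 and (8.7, 4.2) in frame 3.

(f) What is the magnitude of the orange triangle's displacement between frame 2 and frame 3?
1.8

The orange triangle moved from (3.1, 2.4) to (3.5, 0.6), a distance of √(0.4² + 1.8²) ≈ 1.8.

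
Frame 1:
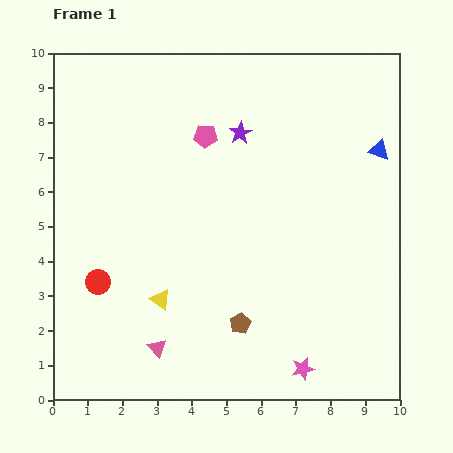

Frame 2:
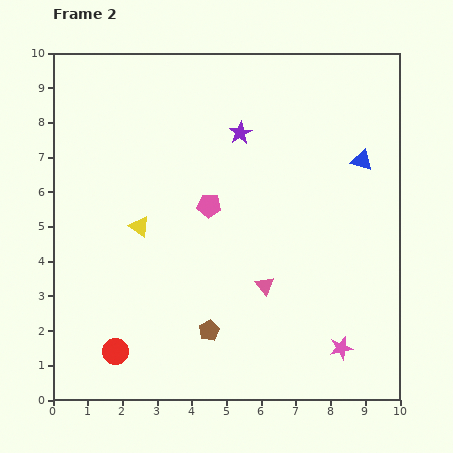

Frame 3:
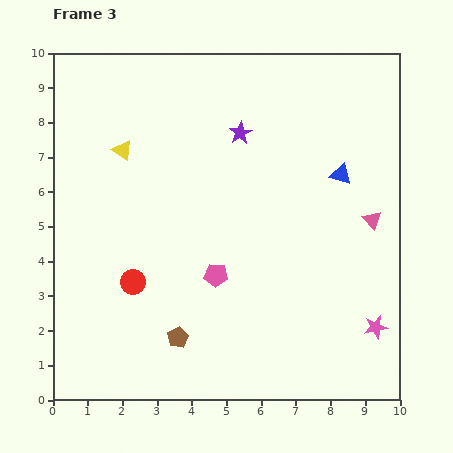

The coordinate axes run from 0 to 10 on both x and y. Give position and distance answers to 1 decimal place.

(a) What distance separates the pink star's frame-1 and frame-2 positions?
1.3

The pink star moved from (7.2, 0.9) to (8.3, 1.5), a distance of √(1.1² + 0.6²) ≈ 1.3.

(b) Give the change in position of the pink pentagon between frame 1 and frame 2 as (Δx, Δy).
(0.1, -2.0)

The pink pentagon was at (4.4, 7.6) in frame 1 and (4.5, 5.6) in frame 2.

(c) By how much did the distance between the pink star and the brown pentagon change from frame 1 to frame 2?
+1.6

Distance in frame 1: 2.2. Distance in frame 2: 3.8.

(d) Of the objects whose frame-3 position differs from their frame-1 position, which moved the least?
the red circle

(moved 1.0)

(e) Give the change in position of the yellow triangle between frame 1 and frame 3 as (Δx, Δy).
(-1.1, 4.3)

The yellow triangle was at (3.1, 2.9) in frame 1 and (2.0, 7.2) in frame 3.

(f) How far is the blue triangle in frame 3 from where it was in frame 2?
0.7

The blue triangle moved from (8.9, 6.9) to (8.3, 6.5), a distance of √(0.6² + 0.4²) ≈ 0.7.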